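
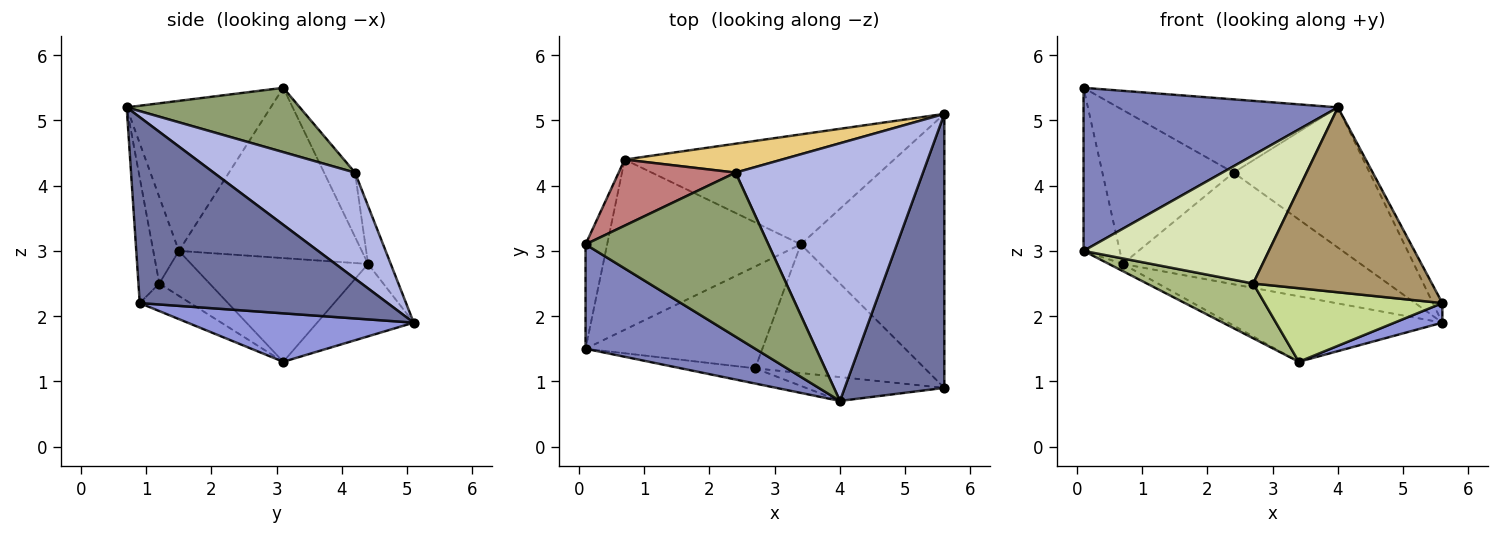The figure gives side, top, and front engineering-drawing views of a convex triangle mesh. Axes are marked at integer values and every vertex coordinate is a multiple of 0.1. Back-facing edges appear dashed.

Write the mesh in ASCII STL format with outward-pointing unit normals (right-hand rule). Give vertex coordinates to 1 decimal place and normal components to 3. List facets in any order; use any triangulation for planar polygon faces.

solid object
 facet normal 0.881 0.034 0.472
  outer loop
   vertex 4.0 0.7 5.2
   vertex 5.6 0.9 2.2
   vertex 5.6 5.1 1.9
  endloop
 endfacet
 facet normal -0.430 -0.760 0.487
  outer loop
   vertex 0.1 3.1 5.5
   vertex 0.1 1.5 3.0
   vertex 4.0 0.7 5.2
  endloop
 endfacet
 facet normal 0.319 -0.068 -0.945
  outer loop
   vertex 3.4 3.1 1.3
   vertex 5.6 5.1 1.9
   vertex 5.6 0.9 2.2
  endloop
 endfacet
 facet normal 0.445 0.428 0.787
  outer loop
   vertex 2.4 4.2 4.2
   vertex 4.0 0.7 5.2
   vertex 5.6 5.1 1.9
  endloop
 endfacet
 facet normal 0.306 0.388 0.869
  outer loop
   vertex 2.4 4.2 4.2
   vertex 0.1 3.1 5.5
   vertex 4.0 0.7 5.2
  endloop
 endfacet
 facet normal -0.219 -0.462 -0.859
  outer loop
   vertex 2.7 1.2 2.5
   vertex 0.1 1.5 3.0
   vertex 3.4 3.1 1.3
  endloop
 endfacet
 facet normal -0.140 -0.491 -0.860
  outer loop
   vertex 2.7 1.2 2.5
   vertex 3.4 3.1 1.3
   vertex 5.6 0.9 2.2
  endloop
 endfacet
 facet normal -0.136 -0.984 -0.117
  outer loop
   vertex 2.7 1.2 2.5
   vertex 4.0 0.7 5.2
   vertex 0.1 1.5 3.0
  endloop
 endfacet
 facet normal -0.115 -0.985 -0.127
  outer loop
   vertex 2.7 1.2 2.5
   vertex 5.6 0.9 2.2
   vertex 4.0 0.7 5.2
  endloop
 endfacet
 facet normal -0.225 0.499 -0.837
  outer loop
   vertex 0.7 4.4 2.8
   vertex 5.6 5.1 1.9
   vertex 3.4 3.1 1.3
  endloop
 endfacet
 facet normal -0.092 0.964 0.249
  outer loop
   vertex 0.7 4.4 2.8
   vertex 2.4 4.2 4.2
   vertex 5.6 5.1 1.9
  endloop
 endfacet
 facet normal -0.472 0.037 -0.881
  outer loop
   vertex 0.7 4.4 2.8
   vertex 3.4 3.1 1.3
   vertex 0.1 1.5 3.0
  endloop
 endfacet
 facet normal -0.973 0.193 -0.123
  outer loop
   vertex 0.7 4.4 2.8
   vertex 0.1 1.5 3.0
   vertex 0.1 3.1 5.5
  endloop
 endfacet
 facet normal -0.212 0.898 0.385
  outer loop
   vertex 0.7 4.4 2.8
   vertex 0.1 3.1 5.5
   vertex 2.4 4.2 4.2
  endloop
 endfacet
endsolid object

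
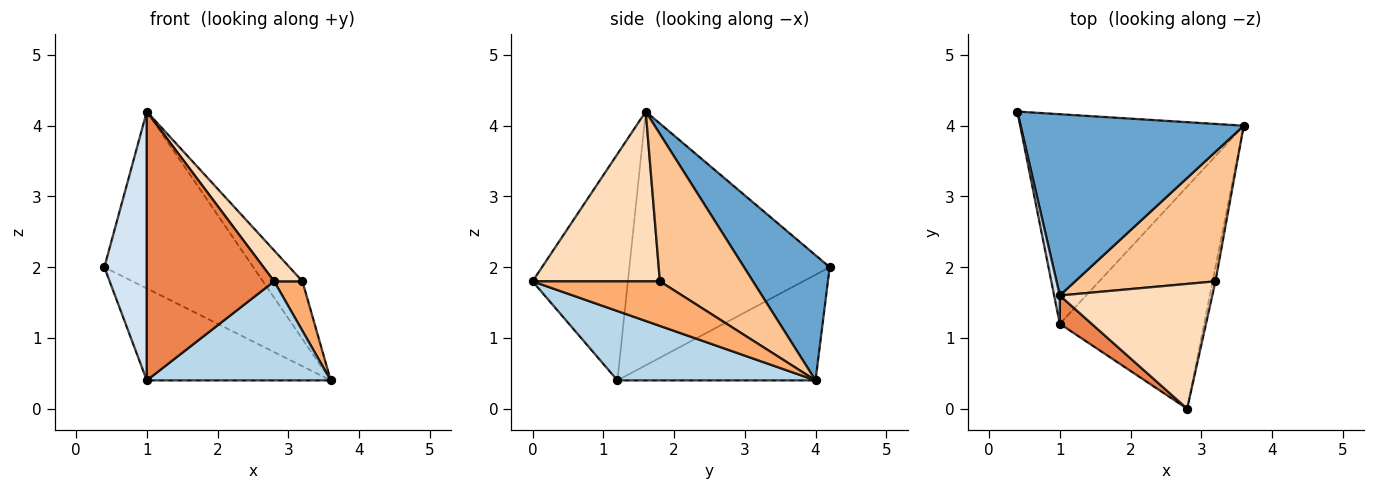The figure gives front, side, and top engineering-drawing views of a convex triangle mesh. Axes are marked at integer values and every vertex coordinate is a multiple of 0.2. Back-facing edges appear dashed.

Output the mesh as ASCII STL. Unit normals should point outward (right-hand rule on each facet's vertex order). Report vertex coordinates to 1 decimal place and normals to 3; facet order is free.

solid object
 facet normal 0.373 0.648 0.664
  outer loop
   vertex 1.0 1.6 4.2
   vertex 3.6 4.0 0.4
   vertex 0.4 4.2 2.0
  endloop
 endfacet
 facet normal -0.397 0.369 -0.840
  outer loop
   vertex 1.0 1.2 0.4
   vertex 0.4 4.2 2.0
   vertex 3.6 4.0 0.4
  endloop
 endfacet
 facet normal 0.402 -0.373 -0.836
  outer loop
   vertex 1.0 1.2 0.4
   vertex 3.6 4.0 0.4
   vertex 2.8 0.0 1.8
  endloop
 endfacet
 facet normal -0.978 -0.207 0.022
  outer loop
   vertex 1.0 1.2 0.4
   vertex 1.0 1.6 4.2
   vertex 0.4 4.2 2.0
  endloop
 endfacet
 facet normal -0.597 -0.798 0.084
  outer loop
   vertex 1.0 1.2 0.4
   vertex 2.8 0.0 1.8
   vertex 1.0 1.6 4.2
  endloop
 endfacet
 facet normal 0.974 -0.217 -0.062
  outer loop
   vertex 3.2 1.8 1.8
   vertex 2.8 0.0 1.8
   vertex 3.6 4.0 0.4
  endloop
 endfacet
 facet normal 0.692 0.294 0.659
  outer loop
   vertex 3.2 1.8 1.8
   vertex 3.6 4.0 0.4
   vertex 1.0 1.6 4.2
  endloop
 endfacet
 facet normal 0.734 -0.163 0.659
  outer loop
   vertex 3.2 1.8 1.8
   vertex 1.0 1.6 4.2
   vertex 2.8 0.0 1.8
  endloop
 endfacet
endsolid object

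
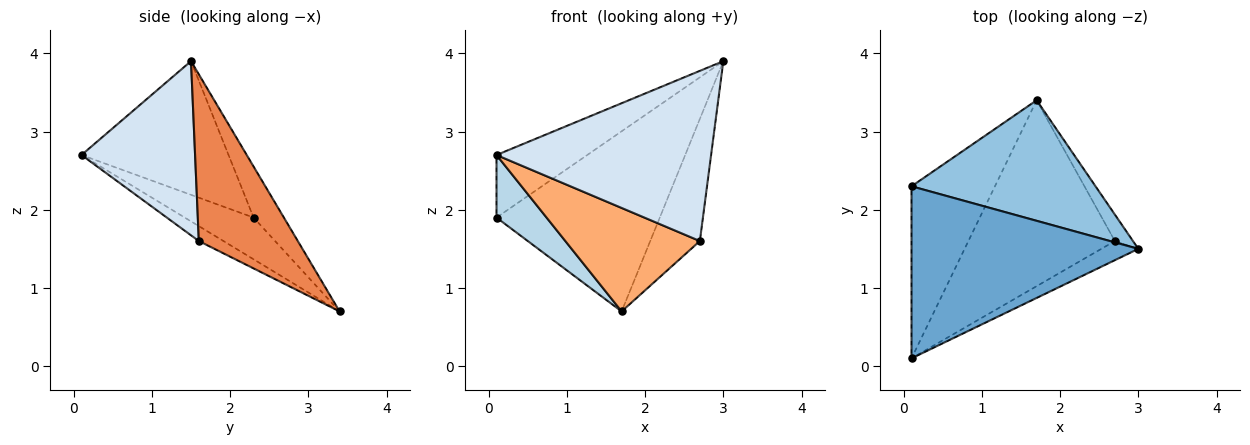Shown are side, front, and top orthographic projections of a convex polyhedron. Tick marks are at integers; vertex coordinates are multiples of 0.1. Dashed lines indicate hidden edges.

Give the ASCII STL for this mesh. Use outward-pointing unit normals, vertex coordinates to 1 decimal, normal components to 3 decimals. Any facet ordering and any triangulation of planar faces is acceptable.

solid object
 facet normal -0.485 0.299 0.822
  outer loop
   vertex 0.1 0.1 2.7
   vertex 3.0 1.5 3.9
   vertex 0.1 2.3 1.9
  endloop
 endfacet
 facet normal -0.152 0.821 0.550
  outer loop
   vertex 1.7 3.4 0.7
   vertex 0.1 2.3 1.9
   vertex 3.0 1.5 3.9
  endloop
 endfacet
 facet normal -0.425 -0.309 -0.851
  outer loop
   vertex 1.7 3.4 0.7
   vertex 0.1 0.1 2.7
   vertex 0.1 2.3 1.9
  endloop
 endfacet
 facet normal 0.466 -0.879 -0.099
  outer loop
   vertex 2.7 1.6 1.6
   vertex 3.0 1.5 3.9
   vertex 0.1 0.1 2.7
  endloop
 endfacet
 facet normal 0.890 0.446 -0.097
  outer loop
   vertex 2.7 1.6 1.6
   vertex 1.7 3.4 0.7
   vertex 3.0 1.5 3.9
  endloop
 endfacet
 facet normal -0.089 -0.484 -0.870
  outer loop
   vertex 2.7 1.6 1.6
   vertex 0.1 0.1 2.7
   vertex 1.7 3.4 0.7
  endloop
 endfacet
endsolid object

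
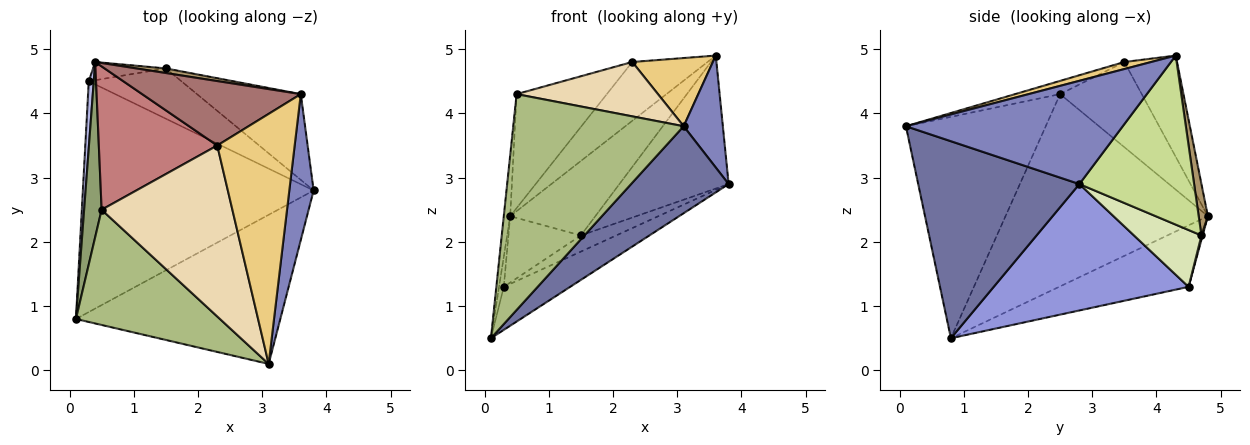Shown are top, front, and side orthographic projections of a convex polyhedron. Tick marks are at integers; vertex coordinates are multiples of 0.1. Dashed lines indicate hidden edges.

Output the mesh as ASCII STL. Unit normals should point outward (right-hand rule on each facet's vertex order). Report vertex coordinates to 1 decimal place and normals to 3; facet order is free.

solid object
 facet normal 0.640 -0.387 -0.664
  outer loop
   vertex 3.1 0.1 3.8
   vertex 0.1 0.8 0.5
   vertex 3.8 2.8 2.9
  endloop
 endfacet
 facet normal 0.959 -0.173 0.226
  outer loop
   vertex 3.6 4.3 4.9
   vertex 3.1 0.1 3.8
   vertex 3.8 2.8 2.9
  endloop
 endfacet
 facet normal 0.474 0.162 -0.866
  outer loop
   vertex 0.3 4.5 1.3
   vertex 3.8 2.8 2.9
   vertex 0.1 0.8 0.5
  endloop
 endfacet
 facet normal -0.996 0.036 0.081
  outer loop
   vertex 0.3 4.5 1.3
   vertex 0.1 0.8 0.5
   vertex 0.4 4.8 2.4
  endloop
 endfacet
 facet normal -0.995 0.032 0.091
  outer loop
   vertex 0.5 2.5 4.3
   vertex 0.4 4.8 2.4
   vertex 0.1 0.8 0.5
  endloop
 endfacet
 facet normal -0.586 -0.715 0.381
  outer loop
   vertex 0.5 2.5 4.3
   vertex 0.1 0.8 0.5
   vertex 3.1 0.1 3.8
  endloop
 endfacet
 facet normal 0.662 0.630 -0.406
  outer loop
   vertex 1.5 4.7 2.1
   vertex 3.6 4.3 4.9
   vertex 3.8 2.8 2.9
  endloop
 endfacet
 facet normal 0.504 0.264 -0.822
  outer loop
   vertex 1.5 4.7 2.1
   vertex 3.8 2.8 2.9
   vertex 0.3 4.5 1.3
  endloop
 endfacet
 facet normal 0.107 0.992 0.062
  outer loop
   vertex 1.5 4.7 2.1
   vertex 0.4 4.8 2.4
   vertex 3.6 4.3 4.9
  endloop
 endfacet
 facet normal 0.016 0.964 -0.264
  outer loop
   vertex 1.5 4.7 2.1
   vertex 0.3 4.5 1.3
   vertex 0.4 4.8 2.4
  endloop
 endfacet
 facet normal 0.087 -0.262 0.961
  outer loop
   vertex 2.3 3.5 4.8
   vertex 3.1 0.1 3.8
   vertex 3.6 4.3 4.9
  endloop
 endfacet
 facet normal -0.096 -0.302 0.949
  outer loop
   vertex 2.3 3.5 4.8
   vertex 0.5 2.5 4.3
   vertex 3.1 0.1 3.8
  endloop
 endfacet
 facet normal -0.427 0.610 0.668
  outer loop
   vertex 2.3 3.5 4.8
   vertex 3.6 4.3 4.9
   vertex 0.4 4.8 2.4
  endloop
 endfacet
 facet normal -0.491 0.542 0.682
  outer loop
   vertex 2.3 3.5 4.8
   vertex 0.4 4.8 2.4
   vertex 0.5 2.5 4.3
  endloop
 endfacet
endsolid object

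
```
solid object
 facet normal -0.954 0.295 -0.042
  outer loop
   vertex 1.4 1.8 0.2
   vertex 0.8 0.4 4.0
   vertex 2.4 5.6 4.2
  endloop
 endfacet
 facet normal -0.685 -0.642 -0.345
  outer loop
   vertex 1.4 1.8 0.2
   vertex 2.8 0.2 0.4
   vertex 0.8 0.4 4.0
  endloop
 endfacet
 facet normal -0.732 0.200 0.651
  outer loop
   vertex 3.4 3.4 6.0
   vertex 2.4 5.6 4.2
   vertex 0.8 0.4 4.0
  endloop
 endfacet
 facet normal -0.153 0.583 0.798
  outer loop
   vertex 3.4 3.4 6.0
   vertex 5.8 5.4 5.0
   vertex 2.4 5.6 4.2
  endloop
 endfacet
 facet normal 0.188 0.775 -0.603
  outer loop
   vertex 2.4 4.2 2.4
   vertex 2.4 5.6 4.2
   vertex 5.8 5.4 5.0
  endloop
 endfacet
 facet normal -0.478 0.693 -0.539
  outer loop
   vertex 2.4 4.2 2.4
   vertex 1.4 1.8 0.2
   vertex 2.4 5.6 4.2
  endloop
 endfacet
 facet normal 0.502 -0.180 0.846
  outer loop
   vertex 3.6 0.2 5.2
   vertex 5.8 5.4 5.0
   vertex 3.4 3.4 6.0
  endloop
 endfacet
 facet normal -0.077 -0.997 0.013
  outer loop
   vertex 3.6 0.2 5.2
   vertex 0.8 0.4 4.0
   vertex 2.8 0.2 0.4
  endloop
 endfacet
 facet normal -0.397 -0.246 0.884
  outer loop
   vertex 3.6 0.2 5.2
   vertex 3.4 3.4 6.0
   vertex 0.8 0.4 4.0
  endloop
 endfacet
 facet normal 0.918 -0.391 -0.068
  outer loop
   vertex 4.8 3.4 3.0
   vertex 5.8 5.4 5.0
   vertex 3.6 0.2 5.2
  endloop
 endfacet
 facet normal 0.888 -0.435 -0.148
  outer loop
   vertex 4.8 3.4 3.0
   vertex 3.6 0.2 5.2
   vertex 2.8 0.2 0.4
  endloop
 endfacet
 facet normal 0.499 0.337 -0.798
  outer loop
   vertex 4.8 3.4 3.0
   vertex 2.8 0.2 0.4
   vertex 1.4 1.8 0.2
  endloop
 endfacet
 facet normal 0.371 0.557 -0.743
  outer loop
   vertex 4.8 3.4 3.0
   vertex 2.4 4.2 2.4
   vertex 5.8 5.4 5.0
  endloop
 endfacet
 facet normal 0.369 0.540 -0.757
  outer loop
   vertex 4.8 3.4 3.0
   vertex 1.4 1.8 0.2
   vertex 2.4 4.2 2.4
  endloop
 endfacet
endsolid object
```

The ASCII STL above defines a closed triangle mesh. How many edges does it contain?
21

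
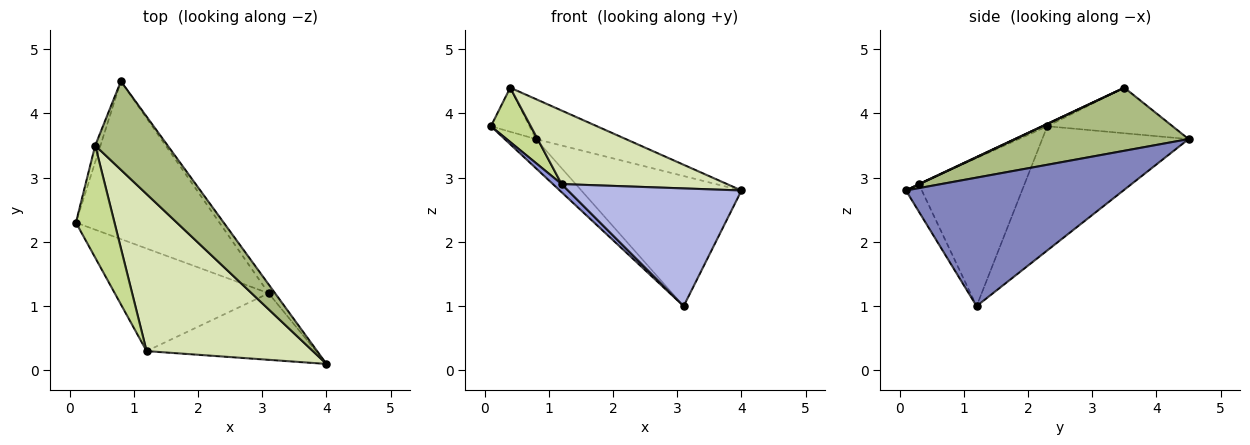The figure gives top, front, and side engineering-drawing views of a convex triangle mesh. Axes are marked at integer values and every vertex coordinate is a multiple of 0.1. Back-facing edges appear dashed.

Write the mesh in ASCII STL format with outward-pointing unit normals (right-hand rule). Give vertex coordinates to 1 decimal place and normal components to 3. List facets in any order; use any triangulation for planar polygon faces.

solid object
 facet normal -0.648 0.138 -0.749
  outer loop
   vertex 3.1 1.2 1.0
   vertex 0.1 2.3 3.8
   vertex 0.8 4.5 3.6
  endloop
 endfacet
 facet normal 0.805 0.592 -0.040
  outer loop
   vertex 3.1 1.2 1.0
   vertex 0.8 4.5 3.6
   vertex 4.0 0.1 2.8
  endloop
 endfacet
 facet normal -0.692 -0.057 -0.719
  outer loop
   vertex 1.2 0.3 2.9
   vertex 0.1 2.3 3.8
   vertex 3.1 1.2 1.0
  endloop
 endfacet
 facet normal -0.080 -0.868 -0.491
  outer loop
   vertex 1.2 0.3 2.9
   vertex 3.1 1.2 1.0
   vertex 4.0 0.1 2.8
  endloop
 endfacet
 facet normal -0.950 0.292 -0.110
  outer loop
   vertex 0.4 3.5 4.4
   vertex 0.8 4.5 3.6
   vertex 0.1 2.3 3.8
  endloop
 endfacet
 facet normal 0.622 0.322 0.714
  outer loop
   vertex 0.4 3.5 4.4
   vertex 4.0 0.1 2.8
   vertex 0.8 4.5 3.6
  endloop
 endfacet
 facet normal -0.056 -0.435 0.899
  outer loop
   vertex 0.4 3.5 4.4
   vertex 0.1 2.3 3.8
   vertex 1.2 0.3 2.9
  endloop
 endfacet
 facet normal 0.002 -0.424 0.906
  outer loop
   vertex 0.4 3.5 4.4
   vertex 1.2 0.3 2.9
   vertex 4.0 0.1 2.8
  endloop
 endfacet
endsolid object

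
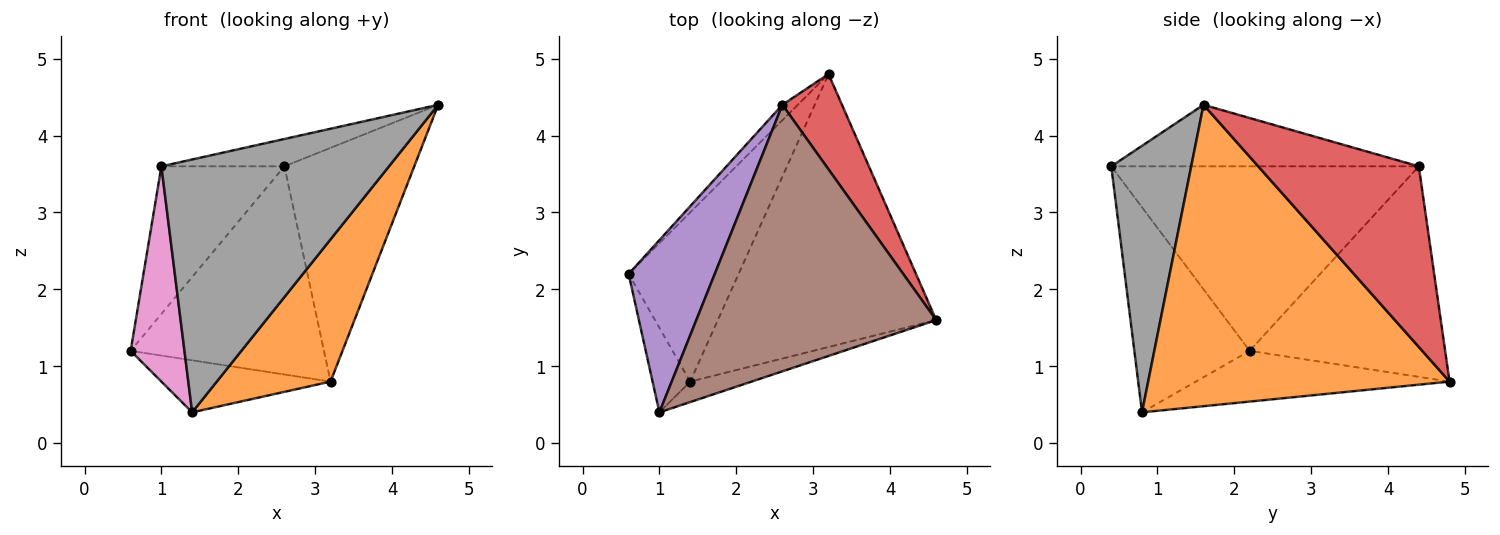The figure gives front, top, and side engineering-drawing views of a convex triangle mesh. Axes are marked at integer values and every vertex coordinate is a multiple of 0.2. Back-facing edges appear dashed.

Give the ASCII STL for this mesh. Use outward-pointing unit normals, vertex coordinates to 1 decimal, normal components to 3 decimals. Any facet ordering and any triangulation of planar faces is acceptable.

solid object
 facet normal -0.404 0.269 -0.874
  outer loop
   vertex 1.4 0.8 0.4
   vertex 0.6 2.2 1.2
   vertex 3.2 4.8 0.8
  endloop
 endfacet
 facet normal 0.774 -0.292 -0.561
  outer loop
   vertex 1.4 0.8 0.4
   vertex 3.2 4.8 0.8
   vertex 4.6 1.6 4.4
  endloop
 endfacet
 facet normal -0.710 0.702 -0.052
  outer loop
   vertex 2.6 4.4 3.6
   vertex 3.2 4.8 0.8
   vertex 0.6 2.2 1.2
  endloop
 endfacet
 facet normal 0.753 0.609 0.248
  outer loop
   vertex 2.6 4.4 3.6
   vertex 4.6 1.6 4.4
   vertex 3.2 4.8 0.8
  endloop
 endfacet
 facet normal -0.852 0.341 0.398
  outer loop
   vertex 1.0 0.4 3.6
   vertex 2.6 4.4 3.6
   vertex 0.6 2.2 1.2
  endloop
 endfacet
 facet normal -0.247 0.099 0.964
  outer loop
   vertex 1.0 0.4 3.6
   vertex 4.6 1.6 4.4
   vertex 2.6 4.4 3.6
  endloop
 endfacet
 facet normal -0.894 -0.417 -0.164
  outer loop
   vertex 1.0 0.4 3.6
   vertex 0.6 2.2 1.2
   vertex 1.4 0.8 0.4
  endloop
 endfacet
 facet normal 0.331 -0.941 -0.076
  outer loop
   vertex 1.0 0.4 3.6
   vertex 1.4 0.8 0.4
   vertex 4.6 1.6 4.4
  endloop
 endfacet
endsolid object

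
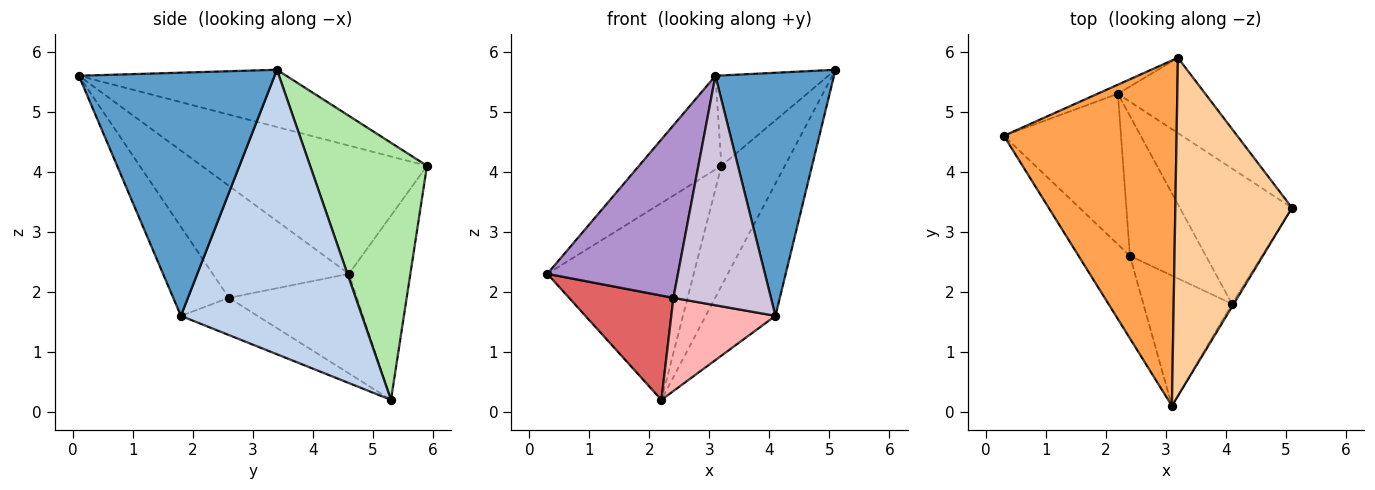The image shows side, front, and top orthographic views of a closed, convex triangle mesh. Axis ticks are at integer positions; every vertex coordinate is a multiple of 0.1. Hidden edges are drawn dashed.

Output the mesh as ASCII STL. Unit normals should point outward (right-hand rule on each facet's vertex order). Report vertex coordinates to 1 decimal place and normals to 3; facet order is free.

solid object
 facet normal 0.855 -0.518 -0.006
  outer loop
   vertex 4.1 1.8 1.6
   vertex 5.1 3.4 5.7
   vertex 3.1 0.1 5.6
  endloop
 endfacet
 facet normal 0.876 0.337 -0.345
  outer loop
   vertex 4.1 1.8 1.6
   vertex 2.2 5.3 0.2
   vertex 5.1 3.4 5.7
  endloop
 endfacet
 facet normal -0.582 0.213 0.785
  outer loop
   vertex 3.2 5.9 4.1
   vertex 0.3 4.6 2.3
   vertex 3.1 0.1 5.6
  endloop
 endfacet
 facet normal -0.428 0.233 0.873
  outer loop
   vertex 3.2 5.9 4.1
   vertex 3.1 0.1 5.6
   vertex 5.1 3.4 5.7
  endloop
 endfacet
 facet normal -0.387 0.921 -0.043
  outer loop
   vertex 3.2 5.9 4.1
   vertex 2.2 5.3 0.2
   vertex 0.3 4.6 2.3
  endloop
 endfacet
 facet normal 0.842 0.457 -0.286
  outer loop
   vertex 3.2 5.9 4.1
   vertex 5.1 3.4 5.7
   vertex 2.2 5.3 0.2
  endloop
 endfacet
 facet normal -0.573 -0.467 -0.674
  outer loop
   vertex 2.4 2.6 1.9
   vertex 0.3 4.6 2.3
   vertex 2.2 5.3 0.2
  endloop
 endfacet
 facet normal -0.378 -0.513 -0.771
  outer loop
   vertex 2.4 2.6 1.9
   vertex 2.2 5.3 0.2
   vertex 4.1 1.8 1.6
  endloop
 endfacet
 facet normal -0.685 -0.657 -0.314
  outer loop
   vertex 2.4 2.6 1.9
   vertex 3.1 0.1 5.6
   vertex 0.3 4.6 2.3
  endloop
 endfacet
 facet normal -0.445 -0.779 -0.442
  outer loop
   vertex 2.4 2.6 1.9
   vertex 4.1 1.8 1.6
   vertex 3.1 0.1 5.6
  endloop
 endfacet
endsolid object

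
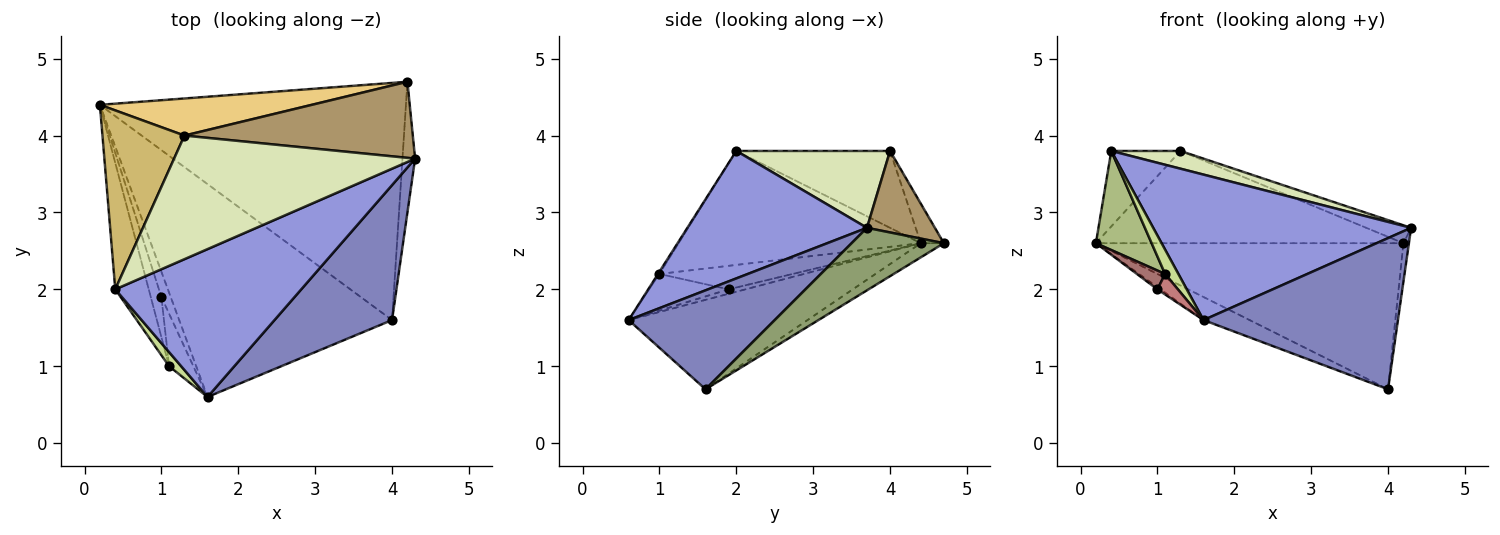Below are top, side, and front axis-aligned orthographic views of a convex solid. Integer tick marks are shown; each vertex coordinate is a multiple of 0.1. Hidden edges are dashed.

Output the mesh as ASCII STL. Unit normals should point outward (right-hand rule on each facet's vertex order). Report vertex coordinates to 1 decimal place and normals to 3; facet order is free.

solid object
 facet normal -0.385 0.099 -0.917
  outer loop
   vertex 4.0 1.6 0.7
   vertex 1.6 0.6 1.6
   vertex 0.2 4.4 2.6
  endloop
 endfacet
 facet normal 0.489 -0.651 0.581
  outer loop
   vertex 4.0 1.6 0.7
   vertex 4.3 3.7 2.8
   vertex 1.6 0.6 1.6
  endloop
 endfacet
 facet normal 0.439 -0.630 0.640
  outer loop
   vertex 0.4 2.0 3.8
   vertex 1.6 0.6 1.6
   vertex 4.3 3.7 2.8
  endloop
 endfacet
 facet normal -0.039 0.524 -0.851
  outer loop
   vertex 4.2 4.7 2.6
   vertex 4.0 1.6 0.7
   vertex 0.2 4.4 2.6
  endloop
 endfacet
 facet normal 0.978 0.058 -0.198
  outer loop
   vertex 4.2 4.7 2.6
   vertex 4.3 3.7 2.8
   vertex 4.0 1.6 0.7
  endloop
 endfacet
 facet normal -0.937 -0.216 -0.275
  outer loop
   vertex 1.1 1.0 2.2
   vertex 0.4 2.0 3.8
   vertex 0.2 4.4 2.6
  endloop
 endfacet
 facet normal -0.091 -0.862 0.499
  outer loop
   vertex 1.1 1.0 2.2
   vertex 1.6 0.6 1.6
   vertex 0.4 2.0 3.8
  endloop
 endfacet
 facet normal 0.301 -0.135 0.944
  outer loop
   vertex 1.3 4.0 3.8
   vertex 0.4 2.0 3.8
   vertex 4.3 3.7 2.8
  endloop
 endfacet
 facet normal 0.328 0.217 0.919
  outer loop
   vertex 1.3 4.0 3.8
   vertex 4.3 3.7 2.8
   vertex 4.2 4.7 2.6
  endloop
 endfacet
 facet normal -0.654 0.294 0.697
  outer loop
   vertex 1.3 4.0 3.8
   vertex 0.2 4.4 2.6
   vertex 0.4 2.0 3.8
  endloop
 endfacet
 facet normal -0.069 0.926 0.372
  outer loop
   vertex 1.3 4.0 3.8
   vertex 4.2 4.7 2.6
   vertex 0.2 4.4 2.6
  endloop
 endfacet
 facet normal -0.430 0.078 -0.899
  outer loop
   vertex 1.0 1.9 2.0
   vertex 0.2 4.4 2.6
   vertex 1.6 0.6 1.6
  endloop
 endfacet
 facet normal -0.895 -0.189 -0.404
  outer loop
   vertex 1.0 1.9 2.0
   vertex 1.1 1.0 2.2
   vertex 0.2 4.4 2.6
  endloop
 endfacet
 facet normal -0.815 -0.210 -0.539
  outer loop
   vertex 1.0 1.9 2.0
   vertex 1.6 0.6 1.6
   vertex 1.1 1.0 2.2
  endloop
 endfacet
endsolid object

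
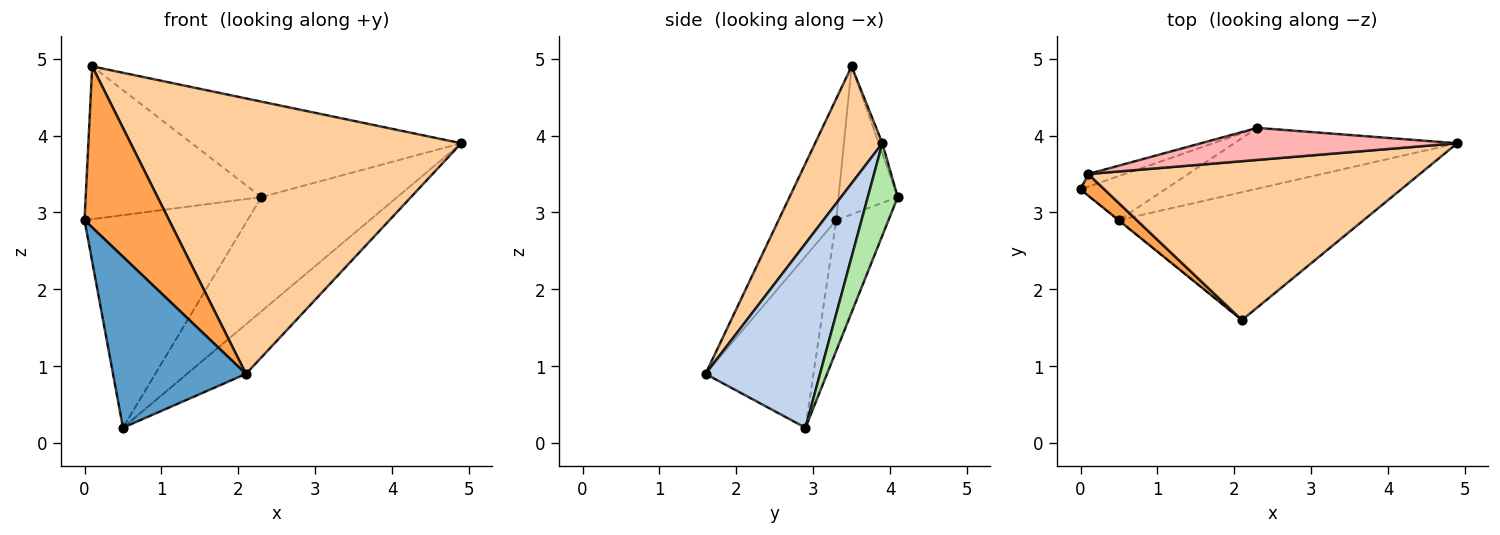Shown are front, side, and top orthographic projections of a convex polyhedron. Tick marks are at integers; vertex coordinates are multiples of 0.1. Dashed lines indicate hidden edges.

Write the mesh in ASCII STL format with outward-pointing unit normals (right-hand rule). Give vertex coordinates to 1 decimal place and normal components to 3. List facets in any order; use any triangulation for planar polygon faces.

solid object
 facet normal -0.630 -0.776 -0.002
  outer loop
   vertex 0.5 2.9 0.2
   vertex 2.1 1.6 0.9
   vertex 0.0 3.3 2.9
  endloop
 endfacet
 facet normal 0.574 0.296 -0.763
  outer loop
   vertex 0.5 2.9 0.2
   vertex 4.9 3.9 3.9
   vertex 2.1 1.6 0.9
  endloop
 endfacet
 facet normal -0.560 -0.821 0.110
  outer loop
   vertex 0.1 3.5 4.9
   vertex 0.0 3.3 2.9
   vertex 2.1 1.6 0.9
  endloop
 endfacet
 facet normal 0.174 -0.853 0.492
  outer loop
   vertex 0.1 3.5 4.9
   vertex 2.1 1.6 0.9
   vertex 4.9 3.9 3.9
  endloop
 endfacet
 facet normal -0.300 0.934 -0.194
  outer loop
   vertex 2.3 4.1 3.2
   vertex 0.5 2.9 0.2
   vertex 0.0 3.3 2.9
  endloop
 endfacet
 facet normal 0.191 0.867 -0.461
  outer loop
   vertex 2.3 4.1 3.2
   vertex 4.9 3.9 3.9
   vertex 0.5 2.9 0.2
  endloop
 endfacet
 facet normal -0.318 0.945 -0.079
  outer loop
   vertex 2.3 4.1 3.2
   vertex 0.0 3.3 2.9
   vertex 0.1 3.5 4.9
  endloop
 endfacet
 facet normal -0.013 0.948 0.318
  outer loop
   vertex 2.3 4.1 3.2
   vertex 0.1 3.5 4.9
   vertex 4.9 3.9 3.9
  endloop
 endfacet
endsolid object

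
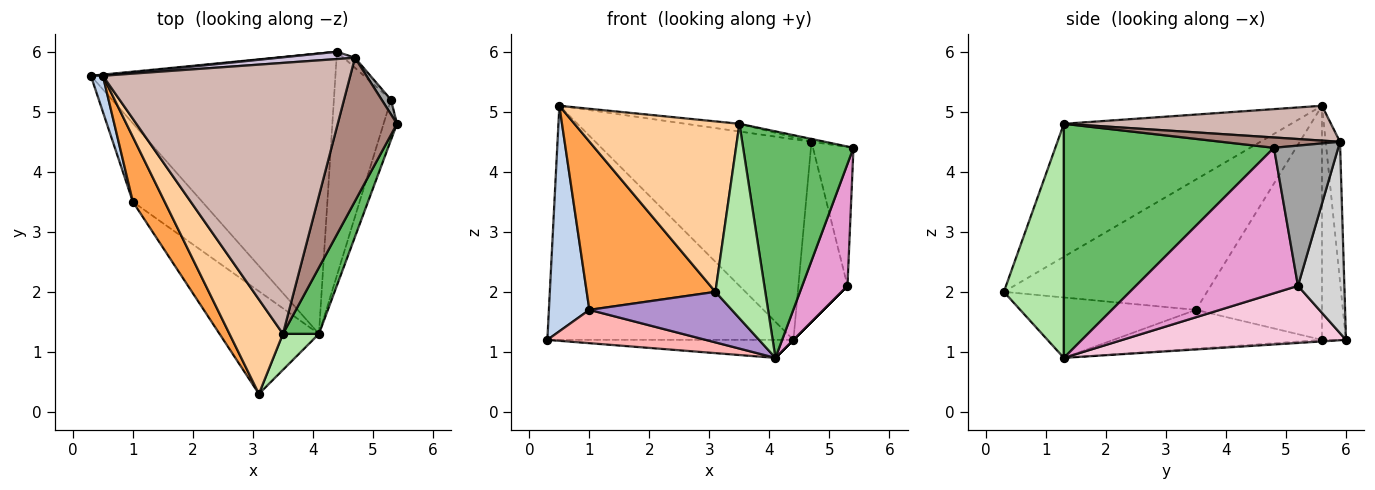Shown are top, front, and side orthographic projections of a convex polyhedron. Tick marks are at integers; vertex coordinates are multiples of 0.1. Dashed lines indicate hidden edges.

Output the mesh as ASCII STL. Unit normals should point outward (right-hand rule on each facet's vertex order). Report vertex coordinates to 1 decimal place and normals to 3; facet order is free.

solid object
 facet normal -0.097 0.995 0.005
  outer loop
   vertex 4.4 6.0 1.2
   vertex 0.3 5.6 1.2
   vertex 0.5 5.6 5.1
  endloop
 endfacet
 facet normal -0.951 -0.305 0.049
  outer loop
   vertex 1.0 3.5 1.7
   vertex 0.5 5.6 5.1
   vertex 0.3 5.6 1.2
  endloop
 endfacet
 facet normal -0.827 -0.524 0.202
  outer loop
   vertex 1.0 3.5 1.7
   vertex 3.1 0.3 2.0
   vertex 0.5 5.6 5.1
  endloop
 endfacet
 facet normal -0.770 -0.559 0.309
  outer loop
   vertex 3.5 1.3 4.8
   vertex 0.5 5.6 5.1
   vertex 3.1 0.3 2.0
  endloop
 endfacet
 facet normal 0.877 -0.461 0.135
  outer loop
   vertex 4.1 1.3 0.9
   vertex 5.4 4.8 4.4
   vertex 3.5 1.3 4.8
  endloop
 endfacet
 facet normal 0.764 -0.635 0.118
  outer loop
   vertex 4.1 1.3 0.9
   vertex 3.5 1.3 4.8
   vertex 3.1 0.3 2.0
  endloop
 endfacet
 facet normal -0.006 0.064 -0.998
  outer loop
   vertex 4.1 1.3 0.9
   vertex 0.3 5.6 1.2
   vertex 4.4 6.0 1.2
  endloop
 endfacet
 facet normal -0.458 -0.347 -0.818
  outer loop
   vertex 4.1 1.3 0.9
   vertex 1.0 3.5 1.7
   vertex 0.3 5.6 1.2
  endloop
 endfacet
 facet normal -0.479 -0.388 -0.788
  outer loop
   vertex 4.1 1.3 0.9
   vertex 3.1 0.3 2.0
   vertex 1.0 3.5 1.7
  endloop
 endfacet
 facet normal -0.066 0.997 0.036
  outer loop
   vertex 4.7 5.9 4.5
   vertex 4.4 6.0 1.2
   vertex 0.5 5.6 5.1
  endloop
 endfacet
 facet normal 0.171 0.020 0.985
  outer loop
   vertex 4.7 5.9 4.5
   vertex 3.5 1.3 4.8
   vertex 5.4 4.8 4.4
  endloop
 endfacet
 facet normal 0.139 0.028 0.990
  outer loop
   vertex 4.7 5.9 4.5
   vertex 0.5 5.6 5.1
   vertex 3.5 1.3 4.8
  endloop
 endfacet
 facet normal 0.959 -0.268 -0.088
  outer loop
   vertex 5.3 5.2 2.1
   vertex 5.4 4.8 4.4
   vertex 4.1 1.3 0.9
  endloop
 endfacet
 facet normal 0.707 0.000 -0.707
  outer loop
   vertex 5.3 5.2 2.1
   vertex 4.1 1.3 0.9
   vertex 4.4 6.0 1.2
  endloop
 endfacet
 facet normal 0.845 0.532 0.056
  outer loop
   vertex 5.3 5.2 2.1
   vertex 4.7 5.9 4.5
   vertex 5.4 4.8 4.4
  endloop
 endfacet
 facet normal 0.686 0.726 -0.040
  outer loop
   vertex 5.3 5.2 2.1
   vertex 4.4 6.0 1.2
   vertex 4.7 5.9 4.5
  endloop
 endfacet
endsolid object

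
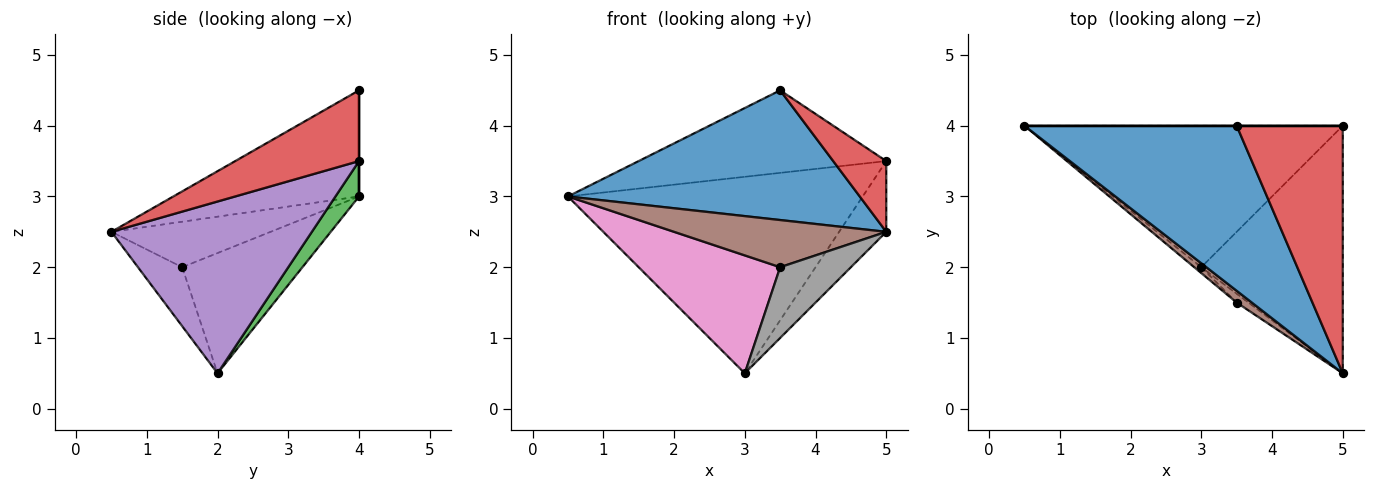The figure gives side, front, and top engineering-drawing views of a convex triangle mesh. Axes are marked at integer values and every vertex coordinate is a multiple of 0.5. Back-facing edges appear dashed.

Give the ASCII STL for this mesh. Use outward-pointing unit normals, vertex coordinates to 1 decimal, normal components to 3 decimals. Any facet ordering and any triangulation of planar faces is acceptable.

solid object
 facet normal -0.366 -0.575 0.732
  outer loop
   vertex 3.5 4.0 4.5
   vertex 0.5 4.0 3.0
   vertex 5.0 0.5 2.5
  endloop
 endfacet
 facet normal 0.000 1.000 0.000
  outer loop
   vertex 5.0 4.0 3.5
   vertex 0.5 4.0 3.0
   vertex 3.5 4.0 4.5
  endloop
 endfacet
 facet normal 0.065 0.810 -0.583
  outer loop
   vertex 5.0 4.0 3.5
   vertex 3.0 2.0 0.5
   vertex 0.5 4.0 3.0
  endloop
 endfacet
 facet normal 0.540 -0.231 0.809
  outer loop
   vertex 5.0 4.0 3.5
   vertex 3.5 4.0 4.5
   vertex 5.0 0.5 2.5
  endloop
 endfacet
 facet normal 0.760 0.179 -0.625
  outer loop
   vertex 5.0 4.0 3.5
   vertex 5.0 0.5 2.5
   vertex 3.0 2.0 0.5
  endloop
 endfacet
 facet normal -0.588 -0.784 0.196
  outer loop
   vertex 3.5 1.5 2.0
   vertex 5.0 0.5 2.5
   vertex 0.5 4.0 3.0
  endloop
 endfacet
 facet normal -0.647 -0.761 -0.038
  outer loop
   vertex 3.5 1.5 2.0
   vertex 0.5 4.0 3.0
   vertex 3.0 2.0 0.5
  endloop
 endfacet
 facet normal -0.527 -0.843 -0.105
  outer loop
   vertex 3.5 1.5 2.0
   vertex 3.0 2.0 0.5
   vertex 5.0 0.5 2.5
  endloop
 endfacet
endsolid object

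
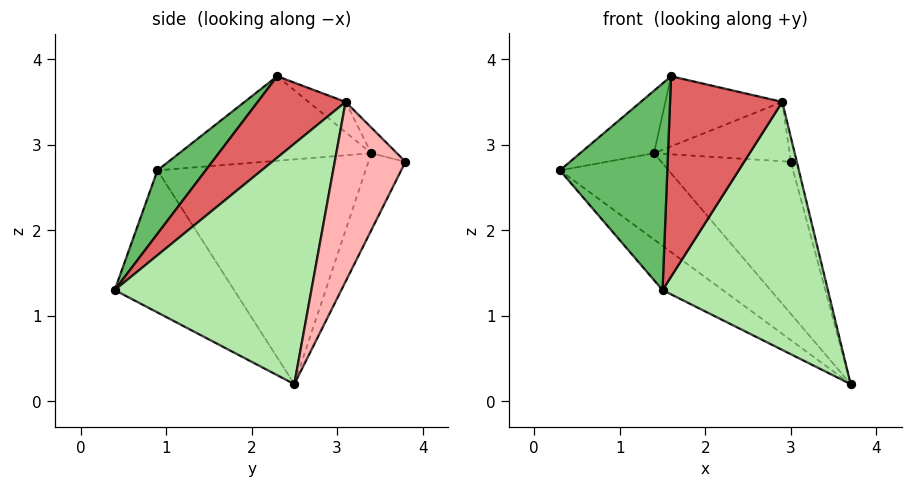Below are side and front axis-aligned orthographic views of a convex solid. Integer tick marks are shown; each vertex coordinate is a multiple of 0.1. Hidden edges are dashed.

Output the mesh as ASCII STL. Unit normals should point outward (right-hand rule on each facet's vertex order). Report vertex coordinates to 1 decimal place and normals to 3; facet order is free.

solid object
 facet normal -0.656 0.342 -0.673
  outer loop
   vertex 1.4 3.4 2.9
   vertex 3.7 2.5 0.2
   vertex 0.3 0.9 2.7
  endloop
 endfacet
 facet normal -0.241 0.841 -0.485
  outer loop
   vertex 1.4 3.4 2.9
   vertex 3.0 3.8 2.8
   vertex 3.7 2.5 0.2
  endloop
 endfacet
 facet normal -0.784 0.302 0.543
  outer loop
   vertex 1.4 3.4 2.9
   vertex 0.3 0.9 2.7
   vertex 1.6 2.3 3.8
  endloop
 endfacet
 facet normal -0.655 0.330 -0.679
  outer loop
   vertex 1.5 0.4 1.3
   vertex 0.3 0.9 2.7
   vertex 3.7 2.5 0.2
  endloop
 endfacet
 facet normal 0.339 -0.755 0.561
  outer loop
   vertex 1.5 0.4 1.3
   vertex 1.6 2.3 3.8
   vertex 0.3 0.9 2.7
  endloop
 endfacet
 facet normal 0.733 -0.616 0.290
  outer loop
   vertex 2.9 3.1 3.5
   vertex 1.5 0.4 1.3
   vertex 3.7 2.5 0.2
  endloop
 endfacet
 facet normal 0.535 -0.683 0.498
  outer loop
   vertex 2.9 3.1 3.5
   vertex 1.6 2.3 3.8
   vertex 1.5 0.4 1.3
  endloop
 endfacet
 facet normal 0.972 0.082 0.221
  outer loop
   vertex 2.9 3.1 3.5
   vertex 3.7 2.5 0.2
   vertex 3.0 3.8 2.8
  endloop
 endfacet
 facet normal -0.134 0.710 0.691
  outer loop
   vertex 2.9 3.1 3.5
   vertex 3.0 3.8 2.8
   vertex 1.4 3.4 2.9
  endloop
 endfacet
 facet normal -0.190 0.601 0.776
  outer loop
   vertex 2.9 3.1 3.5
   vertex 1.4 3.4 2.9
   vertex 1.6 2.3 3.8
  endloop
 endfacet
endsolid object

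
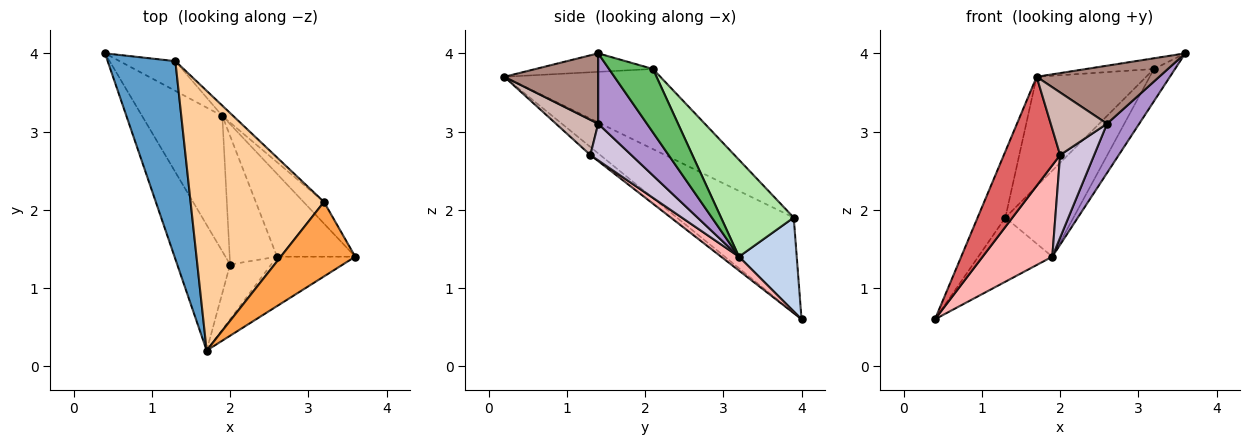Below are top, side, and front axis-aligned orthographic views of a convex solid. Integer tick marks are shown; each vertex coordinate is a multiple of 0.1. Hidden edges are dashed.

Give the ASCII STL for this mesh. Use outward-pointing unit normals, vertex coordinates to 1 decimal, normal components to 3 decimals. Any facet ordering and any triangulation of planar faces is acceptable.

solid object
 facet normal -0.800 0.190 0.569
  outer loop
   vertex 1.3 3.9 1.9
   vertex 0.4 4.0 0.6
   vertex 1.7 0.2 3.7
  endloop
 endfacet
 facet normal 0.578 0.740 -0.343
  outer loop
   vertex 1.9 3.2 1.4
   vertex 0.4 4.0 0.6
   vertex 1.3 3.9 1.9
  endloop
 endfacet
 facet normal -0.239 0.138 0.961
  outer loop
   vertex 3.2 2.1 3.8
   vertex 1.7 0.2 3.7
   vertex 3.6 1.4 4.0
  endloop
 endfacet
 facet normal -0.484 0.340 0.806
  outer loop
   vertex 3.2 2.1 3.8
   vertex 1.3 3.9 1.9
   vertex 1.7 0.2 3.7
  endloop
 endfacet
 facet normal 0.866 0.415 -0.279
  outer loop
   vertex 3.2 2.1 3.8
   vertex 3.6 1.4 4.0
   vertex 1.9 3.2 1.4
  endloop
 endfacet
 facet normal 0.727 0.682 -0.082
  outer loop
   vertex 3.2 2.1 3.8
   vertex 1.9 3.2 1.4
   vertex 1.3 3.9 1.9
  endloop
 endfacet
 facet normal -0.114 -0.651 -0.750
  outer loop
   vertex 2.0 1.3 2.7
   vertex 1.7 0.2 3.7
   vertex 0.4 4.0 0.6
  endloop
 endfacet
 facet normal 0.142 -0.554 -0.820
  outer loop
   vertex 2.0 1.3 2.7
   vertex 0.4 4.0 0.6
   vertex 1.9 3.2 1.4
  endloop
 endfacet
 facet normal 0.612 -0.404 -0.680
  outer loop
   vertex 2.6 1.4 3.1
   vertex 1.9 3.2 1.4
   vertex 3.6 1.4 4.0
  endloop
 endfacet
 facet normal 0.545 -0.454 -0.705
  outer loop
   vertex 2.6 1.4 3.1
   vertex 2.0 1.3 2.7
   vertex 1.9 3.2 1.4
  endloop
 endfacet
 facet normal 0.504 -0.658 -0.560
  outer loop
   vertex 2.6 1.4 3.1
   vertex 3.6 1.4 4.0
   vertex 1.7 0.2 3.7
  endloop
 endfacet
 facet normal 0.492 -0.655 -0.573
  outer loop
   vertex 2.6 1.4 3.1
   vertex 1.7 0.2 3.7
   vertex 2.0 1.3 2.7
  endloop
 endfacet
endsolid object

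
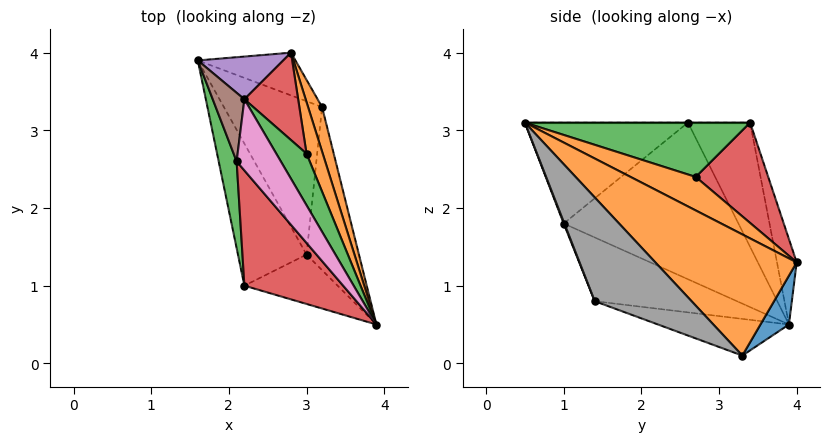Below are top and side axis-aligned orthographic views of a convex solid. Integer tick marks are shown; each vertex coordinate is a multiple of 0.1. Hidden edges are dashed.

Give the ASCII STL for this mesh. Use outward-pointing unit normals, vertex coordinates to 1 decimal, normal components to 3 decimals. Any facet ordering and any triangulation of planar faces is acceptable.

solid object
 facet normal 0.218 0.873 -0.436
  outer loop
   vertex 3.2 3.3 0.1
   vertex 1.6 3.9 0.5
   vertex 2.8 4.0 1.3
  endloop
 endfacet
 facet normal 0.931 0.348 0.107
  outer loop
   vertex 3.2 3.3 0.1
   vertex 2.8 4.0 1.3
   vertex 3.9 0.5 3.1
  endloop
 endfacet
 facet normal -0.982 -0.153 0.112
  outer loop
   vertex 2.2 1.0 1.8
   vertex 2.1 2.6 3.1
   vertex 1.6 3.9 0.5
  endloop
 endfacet
 facet normal -0.610 -0.522 0.596
  outer loop
   vertex 2.2 1.0 1.8
   vertex 3.9 0.5 3.1
   vertex 2.1 2.6 3.1
  endloop
 endfacet
 facet normal -0.236 0.943 0.236
  outer loop
   vertex 2.2 3.4 3.1
   vertex 2.8 4.0 1.3
   vertex 1.6 3.9 0.5
  endloop
 endfacet
 facet normal -0.962 0.120 0.245
  outer loop
   vertex 2.2 3.4 3.1
   vertex 1.6 3.9 0.5
   vertex 2.1 2.6 3.1
  endloop
 endfacet
 facet normal 0.000 0.000 1.000
  outer loop
   vertex 2.2 3.4 3.1
   vertex 2.1 2.6 3.1
   vertex 3.9 0.5 3.1
  endloop
 endfacet
 facet normal 0.864 -0.252 -0.437
  outer loop
   vertex 3.0 1.4 0.8
   vertex 3.2 3.3 0.1
   vertex 3.9 0.5 3.1
  endloop
 endfacet
 facet normal 0.007 -0.930 -0.367
  outer loop
   vertex 3.0 1.4 0.8
   vertex 3.9 0.5 3.1
   vertex 2.2 1.0 1.8
  endloop
 endfacet
 facet normal -0.334 -0.295 -0.895
  outer loop
   vertex 3.0 1.4 0.8
   vertex 1.6 3.9 0.5
   vertex 3.2 3.3 0.1
  endloop
 endfacet
 facet normal -0.616 -0.425 -0.663
  outer loop
   vertex 3.0 1.4 0.8
   vertex 2.2 1.0 1.8
   vertex 1.6 3.9 0.5
  endloop
 endfacet
 facet normal 0.803 0.452 0.388
  outer loop
   vertex 3.0 2.7 2.4
   vertex 3.9 0.5 3.1
   vertex 2.8 4.0 1.3
  endloop
 endfacet
 facet normal 0.778 0.456 0.433
  outer loop
   vertex 3.0 2.7 2.4
   vertex 2.2 3.4 3.1
   vertex 3.9 0.5 3.1
  endloop
 endfacet
 facet normal 0.777 0.472 0.416
  outer loop
   vertex 3.0 2.7 2.4
   vertex 2.8 4.0 1.3
   vertex 2.2 3.4 3.1
  endloop
 endfacet
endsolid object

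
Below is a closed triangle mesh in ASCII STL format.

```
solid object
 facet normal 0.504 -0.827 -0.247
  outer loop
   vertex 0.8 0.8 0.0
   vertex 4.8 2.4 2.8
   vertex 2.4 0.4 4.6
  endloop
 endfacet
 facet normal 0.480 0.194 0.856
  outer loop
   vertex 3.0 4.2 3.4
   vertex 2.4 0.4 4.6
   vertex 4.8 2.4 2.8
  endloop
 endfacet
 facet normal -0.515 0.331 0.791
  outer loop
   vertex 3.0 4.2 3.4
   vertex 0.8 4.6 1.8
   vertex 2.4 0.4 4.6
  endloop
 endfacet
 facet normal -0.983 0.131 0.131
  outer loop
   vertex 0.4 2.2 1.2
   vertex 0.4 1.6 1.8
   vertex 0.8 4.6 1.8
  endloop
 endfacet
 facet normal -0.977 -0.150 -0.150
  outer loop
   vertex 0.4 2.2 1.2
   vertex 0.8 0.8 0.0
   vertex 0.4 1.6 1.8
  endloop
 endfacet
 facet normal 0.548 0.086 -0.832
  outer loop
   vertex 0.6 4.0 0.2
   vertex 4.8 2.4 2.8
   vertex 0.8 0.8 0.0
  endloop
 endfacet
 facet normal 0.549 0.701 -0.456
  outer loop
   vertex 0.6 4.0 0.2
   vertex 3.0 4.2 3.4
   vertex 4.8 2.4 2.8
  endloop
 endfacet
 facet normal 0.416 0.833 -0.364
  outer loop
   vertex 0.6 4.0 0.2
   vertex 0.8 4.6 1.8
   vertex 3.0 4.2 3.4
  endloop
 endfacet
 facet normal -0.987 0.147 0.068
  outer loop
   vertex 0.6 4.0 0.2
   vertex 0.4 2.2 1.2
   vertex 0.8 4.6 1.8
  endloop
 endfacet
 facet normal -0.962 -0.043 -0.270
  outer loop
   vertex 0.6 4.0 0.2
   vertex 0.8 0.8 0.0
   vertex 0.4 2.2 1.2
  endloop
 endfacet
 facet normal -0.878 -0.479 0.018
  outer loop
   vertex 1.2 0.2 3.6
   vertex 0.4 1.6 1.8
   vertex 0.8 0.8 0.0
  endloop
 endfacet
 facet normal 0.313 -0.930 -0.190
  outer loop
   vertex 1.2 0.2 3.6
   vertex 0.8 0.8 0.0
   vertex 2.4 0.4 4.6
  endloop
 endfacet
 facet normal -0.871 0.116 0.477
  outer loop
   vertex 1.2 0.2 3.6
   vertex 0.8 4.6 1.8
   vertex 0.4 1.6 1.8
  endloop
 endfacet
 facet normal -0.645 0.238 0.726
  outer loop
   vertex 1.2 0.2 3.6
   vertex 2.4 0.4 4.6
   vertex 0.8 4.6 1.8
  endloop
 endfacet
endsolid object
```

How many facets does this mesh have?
14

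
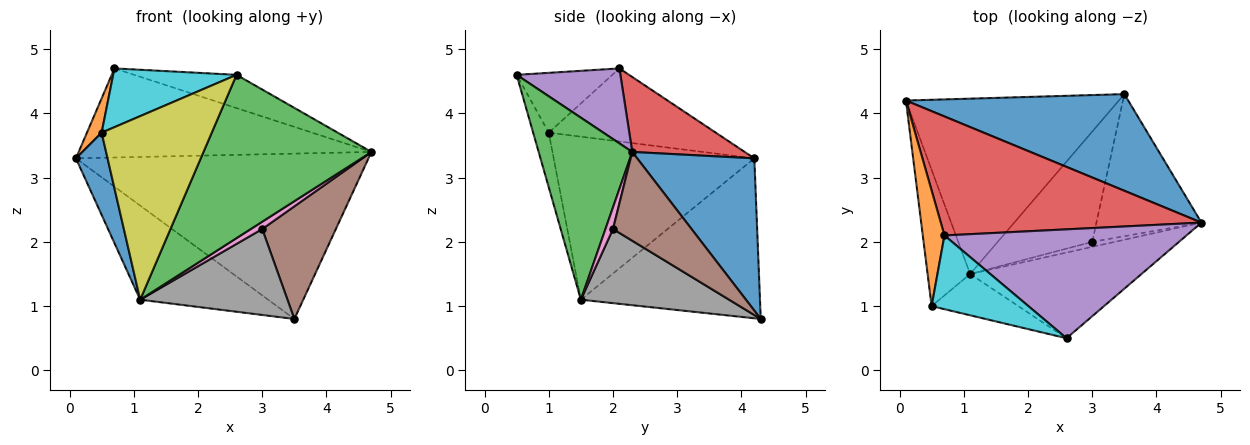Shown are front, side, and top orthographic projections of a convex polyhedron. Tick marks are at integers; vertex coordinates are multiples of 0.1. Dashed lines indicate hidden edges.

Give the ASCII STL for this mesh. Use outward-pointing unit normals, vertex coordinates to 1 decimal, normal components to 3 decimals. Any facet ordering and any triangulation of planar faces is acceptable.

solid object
 facet normal 0.327 0.816 0.477
  outer loop
   vertex 3.5 4.3 0.8
   vertex 0.1 4.2 3.3
   vertex 4.7 2.3 3.4
  endloop
 endfacet
 facet normal -0.552 0.394 -0.735
  outer loop
   vertex 1.1 1.5 1.1
   vertex 0.1 4.2 3.3
   vertex 3.5 4.3 0.8
  endloop
 endfacet
 facet normal 0.443 -0.794 -0.417
  outer loop
   vertex 1.1 1.5 1.1
   vertex 4.7 2.3 3.4
   vertex 2.6 0.5 4.6
  endloop
 endfacet
 facet normal 0.224 0.584 0.780
  outer loop
   vertex 0.7 2.1 4.7
   vertex 4.7 2.3 3.4
   vertex 0.1 4.2 3.3
  endloop
 endfacet
 facet normal 0.284 0.280 0.917
  outer loop
   vertex 0.7 2.1 4.7
   vertex 2.6 0.5 4.6
   vertex 4.7 2.3 3.4
  endloop
 endfacet
 facet normal 0.552 -0.518 -0.653
  outer loop
   vertex 3.0 2.0 2.2
   vertex 3.5 4.3 0.8
   vertex 4.7 2.3 3.4
  endloop
 endfacet
 facet normal 0.478 -0.725 -0.495
  outer loop
   vertex 3.0 2.0 2.2
   vertex 4.7 2.3 3.4
   vertex 1.1 1.5 1.1
  endloop
 endfacet
 facet normal 0.526 -0.523 -0.671
  outer loop
   vertex 3.0 2.0 2.2
   vertex 1.1 1.5 1.1
   vertex 3.5 4.3 0.8
  endloop
 endfacet
 facet normal -0.137 -0.966 -0.217
  outer loop
   vertex 0.5 1.0 3.7
   vertex 1.1 1.5 1.1
   vertex 2.6 0.5 4.6
  endloop
 endfacet
 facet normal -0.435 -0.561 0.704
  outer loop
   vertex 0.5 1.0 3.7
   vertex 2.6 0.5 4.6
   vertex 0.7 2.1 4.7
  endloop
 endfacet
 facet normal -0.957 -0.151 -0.250
  outer loop
   vertex 0.5 1.0 3.7
   vertex 0.1 4.2 3.3
   vertex 1.1 1.5 1.1
  endloop
 endfacet
 facet normal -0.955 -0.084 0.283
  outer loop
   vertex 0.5 1.0 3.7
   vertex 0.7 2.1 4.7
   vertex 0.1 4.2 3.3
  endloop
 endfacet
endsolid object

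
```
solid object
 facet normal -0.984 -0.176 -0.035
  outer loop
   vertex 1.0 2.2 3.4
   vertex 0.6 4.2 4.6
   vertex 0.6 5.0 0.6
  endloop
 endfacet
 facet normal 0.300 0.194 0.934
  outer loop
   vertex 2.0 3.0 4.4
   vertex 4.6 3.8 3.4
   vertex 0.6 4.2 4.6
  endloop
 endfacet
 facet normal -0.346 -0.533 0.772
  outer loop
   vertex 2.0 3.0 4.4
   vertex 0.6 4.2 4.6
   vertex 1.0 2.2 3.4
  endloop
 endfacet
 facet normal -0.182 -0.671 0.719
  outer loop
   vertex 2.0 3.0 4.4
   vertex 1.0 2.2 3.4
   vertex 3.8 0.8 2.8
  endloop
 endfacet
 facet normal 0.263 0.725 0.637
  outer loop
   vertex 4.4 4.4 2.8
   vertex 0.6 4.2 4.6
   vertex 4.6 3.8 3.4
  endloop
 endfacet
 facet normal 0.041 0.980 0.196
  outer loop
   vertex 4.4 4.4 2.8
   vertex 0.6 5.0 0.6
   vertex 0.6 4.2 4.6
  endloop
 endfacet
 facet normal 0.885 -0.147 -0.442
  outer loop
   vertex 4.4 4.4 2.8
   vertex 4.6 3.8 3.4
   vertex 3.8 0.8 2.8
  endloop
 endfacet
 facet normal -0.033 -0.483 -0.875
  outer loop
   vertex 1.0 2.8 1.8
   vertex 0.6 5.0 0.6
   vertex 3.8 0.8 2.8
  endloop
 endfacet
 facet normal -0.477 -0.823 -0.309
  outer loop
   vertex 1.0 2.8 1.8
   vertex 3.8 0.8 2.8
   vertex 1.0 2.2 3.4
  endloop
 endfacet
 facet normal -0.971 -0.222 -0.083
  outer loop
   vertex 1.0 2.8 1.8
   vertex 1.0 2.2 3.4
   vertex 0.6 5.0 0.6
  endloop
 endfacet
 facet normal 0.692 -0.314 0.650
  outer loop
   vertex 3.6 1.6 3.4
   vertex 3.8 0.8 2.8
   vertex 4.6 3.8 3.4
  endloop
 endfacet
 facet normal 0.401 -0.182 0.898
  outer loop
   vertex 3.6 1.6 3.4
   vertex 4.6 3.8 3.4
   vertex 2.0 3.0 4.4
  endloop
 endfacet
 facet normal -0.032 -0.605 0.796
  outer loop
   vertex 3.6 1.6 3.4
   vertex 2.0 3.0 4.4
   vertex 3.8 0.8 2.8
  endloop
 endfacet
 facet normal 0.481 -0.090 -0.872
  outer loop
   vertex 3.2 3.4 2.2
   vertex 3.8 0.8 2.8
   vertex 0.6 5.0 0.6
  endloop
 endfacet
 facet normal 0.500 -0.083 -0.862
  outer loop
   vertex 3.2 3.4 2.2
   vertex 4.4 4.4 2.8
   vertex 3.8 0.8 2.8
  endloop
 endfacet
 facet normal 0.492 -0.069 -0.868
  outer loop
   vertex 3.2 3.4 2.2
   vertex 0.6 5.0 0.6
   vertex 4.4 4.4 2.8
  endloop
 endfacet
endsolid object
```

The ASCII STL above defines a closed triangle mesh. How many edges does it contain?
24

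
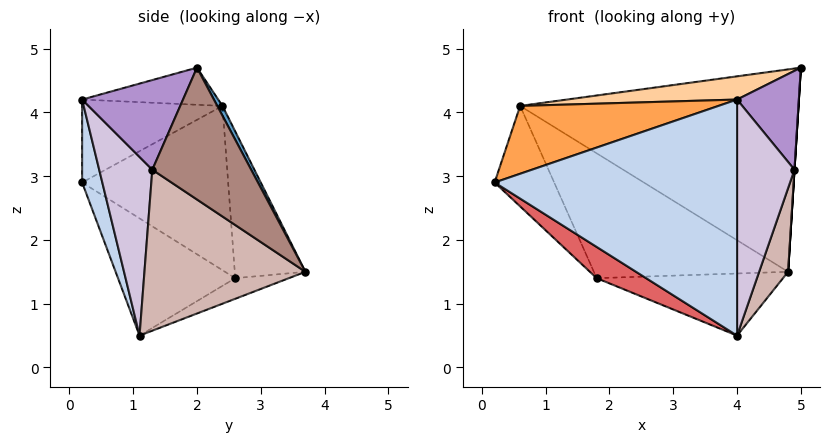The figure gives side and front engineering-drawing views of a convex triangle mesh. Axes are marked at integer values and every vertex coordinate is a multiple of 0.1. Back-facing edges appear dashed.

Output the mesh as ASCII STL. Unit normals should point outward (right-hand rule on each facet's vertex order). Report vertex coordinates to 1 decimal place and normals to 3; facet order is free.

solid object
 facet normal 0.016 0.883 0.468
  outer loop
   vertex 0.6 2.4 4.1
   vertex 5.0 2.0 4.7
   vertex 4.8 3.7 1.5
  endloop
 endfacet
 facet normal 0.081 -0.969 -0.236
  outer loop
   vertex 4.0 0.2 4.2
   vertex 0.2 0.2 2.9
   vertex 4.0 1.1 0.5
  endloop
 endfacet
 facet normal -0.294 -0.416 0.860
  outer loop
   vertex 4.0 0.2 4.2
   vertex 0.6 2.4 4.1
   vertex 0.2 0.2 2.9
  endloop
 endfacet
 facet normal -0.149 -0.187 0.971
  outer loop
   vertex 4.0 0.2 4.2
   vertex 5.0 2.0 4.7
   vertex 0.6 2.4 4.1
  endloop
 endfacet
 facet normal -0.865 0.353 -0.358
  outer loop
   vertex 1.8 2.6 1.4
   vertex 0.2 0.2 2.9
   vertex 0.6 2.4 4.1
  endloop
 endfacet
 facet normal -0.341 0.937 -0.082
  outer loop
   vertex 1.8 2.6 1.4
   vertex 0.6 2.4 4.1
   vertex 4.8 3.7 1.5
  endloop
 endfacet
 facet normal -0.487 -0.206 -0.849
  outer loop
   vertex 1.8 2.6 1.4
   vertex 4.0 1.1 0.5
   vertex 0.2 0.2 2.9
  endloop
 endfacet
 facet normal -0.111 0.386 -0.916
  outer loop
   vertex 1.8 2.6 1.4
   vertex 4.8 3.7 1.5
   vertex 4.0 1.1 0.5
  endloop
 endfacet
 facet normal 0.840 -0.515 0.173
  outer loop
   vertex 4.9 1.3 3.1
   vertex 5.0 2.0 4.7
   vertex 4.0 0.2 4.2
  endloop
 endfacet
 facet normal 0.668 -0.723 -0.176
  outer loop
   vertex 4.9 1.3 3.1
   vertex 4.0 0.2 4.2
   vertex 4.0 1.1 0.5
  endloop
 endfacet
 facet normal 0.998 0.000 -0.062
  outer loop
   vertex 4.9 1.3 3.1
   vertex 4.8 3.7 1.5
   vertex 5.0 2.0 4.7
  endloop
 endfacet
 facet normal 0.935 -0.168 -0.311
  outer loop
   vertex 4.9 1.3 3.1
   vertex 4.0 1.1 0.5
   vertex 4.8 3.7 1.5
  endloop
 endfacet
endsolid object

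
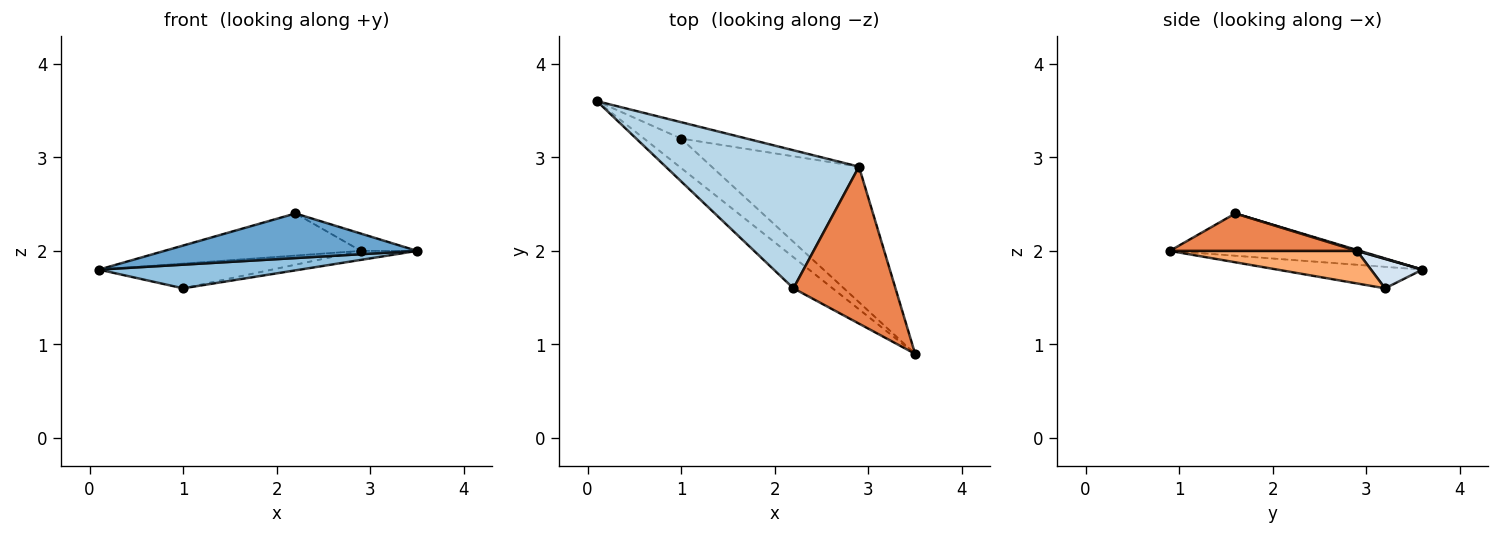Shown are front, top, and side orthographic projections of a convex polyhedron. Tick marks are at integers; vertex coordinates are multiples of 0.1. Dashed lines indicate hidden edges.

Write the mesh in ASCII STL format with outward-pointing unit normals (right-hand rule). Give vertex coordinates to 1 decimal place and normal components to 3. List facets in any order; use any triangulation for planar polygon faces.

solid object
 facet normal -0.526 -0.698 -0.487
  outer loop
   vertex 2.2 1.6 2.4
   vertex 0.1 3.6 1.8
   vertex 3.5 0.9 2.0
  endloop
 endfacet
 facet normal -0.412 -0.571 -0.710
  outer loop
   vertex 1.0 3.2 1.6
   vertex 3.5 0.9 2.0
   vertex 0.1 3.6 1.8
  endloop
 endfacet
 facet normal 0.005 0.292 0.956
  outer loop
   vertex 2.9 2.9 2.0
   vertex 0.1 3.6 1.8
   vertex 2.2 1.6 2.4
  endloop
 endfacet
 facet normal 0.241 0.809 -0.536
  outer loop
   vertex 2.9 2.9 2.0
   vertex 1.0 3.2 1.6
   vertex 0.1 3.6 1.8
  endloop
 endfacet
 facet normal 0.343 0.103 0.934
  outer loop
   vertex 2.9 2.9 2.0
   vertex 2.2 1.6 2.4
   vertex 3.5 0.9 2.0
  endloop
 endfacet
 facet normal 0.215 0.065 -0.974
  outer loop
   vertex 2.9 2.9 2.0
   vertex 3.5 0.9 2.0
   vertex 1.0 3.2 1.6
  endloop
 endfacet
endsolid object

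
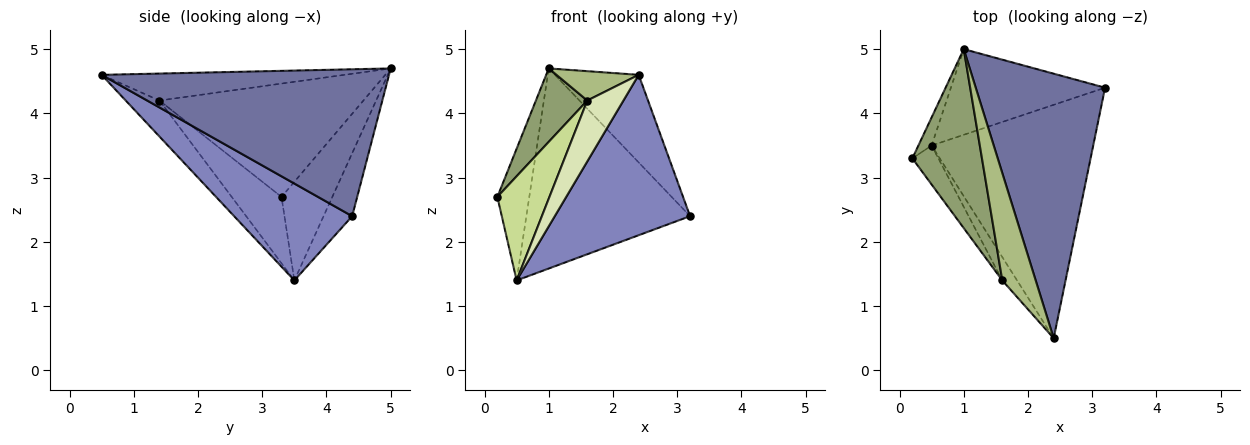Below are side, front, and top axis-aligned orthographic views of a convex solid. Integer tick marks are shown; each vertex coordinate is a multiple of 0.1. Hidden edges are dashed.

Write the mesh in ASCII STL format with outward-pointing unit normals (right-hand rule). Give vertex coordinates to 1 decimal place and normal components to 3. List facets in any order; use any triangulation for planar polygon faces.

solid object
 facet normal 0.733 0.214 0.646
  outer loop
   vertex 1.0 5.0 4.7
   vertex 2.4 0.5 4.6
   vertex 3.2 4.4 2.4
  endloop
 endfacet
 facet normal 0.443 -0.508 -0.739
  outer loop
   vertex 0.5 3.5 1.4
   vertex 3.2 4.4 2.4
   vertex 2.4 0.5 4.6
  endloop
 endfacet
 facet normal -0.841 0.529 -0.113
  outer loop
   vertex 0.5 3.5 1.4
   vertex 0.2 3.3 2.7
   vertex 1.0 5.0 4.7
  endloop
 endfacet
 facet normal -0.159 0.908 -0.389
  outer loop
   vertex 0.5 3.5 1.4
   vertex 1.0 5.0 4.7
   vertex 3.2 4.4 2.4
  endloop
 endfacet
 facet normal -0.833 -0.210 0.512
  outer loop
   vertex 1.6 1.4 4.2
   vertex 1.0 5.0 4.7
   vertex 0.2 3.3 2.7
  endloop
 endfacet
 facet normal -0.615 -0.208 0.761
  outer loop
   vertex 1.6 1.4 4.2
   vertex 2.4 0.5 4.6
   vertex 1.0 5.0 4.7
  endloop
 endfacet
 facet normal -0.667 -0.698 -0.261
  outer loop
   vertex 1.6 1.4 4.2
   vertex 0.2 3.3 2.7
   vertex 0.5 3.5 1.4
  endloop
 endfacet
 facet normal -0.657 -0.704 -0.270
  outer loop
   vertex 1.6 1.4 4.2
   vertex 0.5 3.5 1.4
   vertex 2.4 0.5 4.6
  endloop
 endfacet
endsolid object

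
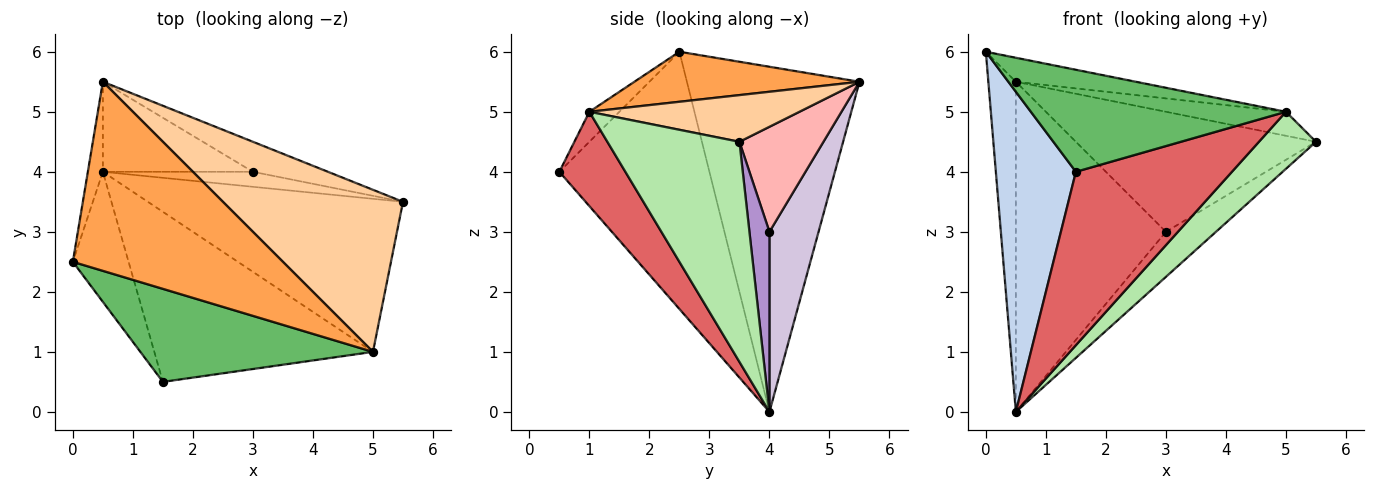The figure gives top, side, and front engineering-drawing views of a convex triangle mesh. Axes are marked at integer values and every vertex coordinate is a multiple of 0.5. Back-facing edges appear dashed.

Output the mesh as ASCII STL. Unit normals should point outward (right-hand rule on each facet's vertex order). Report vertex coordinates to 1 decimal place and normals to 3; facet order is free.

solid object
 facet normal -0.987 0.157 -0.043
  outer loop
   vertex 0.5 4.0 0.0
   vertex 0.0 2.5 6.0
   vertex 0.5 5.5 5.5
  endloop
 endfacet
 facet normal -0.867 -0.462 -0.188
  outer loop
   vertex 1.5 0.5 4.0
   vertex 0.0 2.5 6.0
   vertex 0.5 4.0 0.0
  endloop
 endfacet
 facet normal 0.230 0.123 0.965
  outer loop
   vertex 5.0 1.0 5.0
   vertex 0.5 5.5 5.5
   vertex 0.0 2.5 6.0
  endloop
 endfacet
 facet normal 0.248 0.142 0.958
  outer loop
   vertex 5.0 1.0 5.0
   vertex 5.5 3.5 4.5
   vertex 0.5 5.5 5.5
  endloop
 endfacet
 facet normal -0.087 -0.736 0.671
  outer loop
   vertex 5.0 1.0 5.0
   vertex 0.0 2.5 6.0
   vertex 1.5 0.5 4.0
  endloop
 endfacet
 facet normal 0.629 -0.271 -0.729
  outer loop
   vertex 5.0 1.0 5.0
   vertex 0.5 4.0 0.0
   vertex 5.5 3.5 4.5
  endloop
 endfacet
 facet normal 0.289 -0.683 -0.670
  outer loop
   vertex 5.0 1.0 5.0
   vertex 1.5 0.5 4.0
   vertex 0.5 4.0 0.0
  endloop
 endfacet
 facet normal 0.322 0.919 -0.230
  outer loop
   vertex 3.0 4.0 3.0
   vertex 0.5 5.5 5.5
   vertex 5.5 3.5 4.5
  endloop
 endfacet
 facet normal 0.355 0.887 -0.296
  outer loop
   vertex 3.0 4.0 3.0
   vertex 5.5 3.5 4.5
   vertex 0.5 4.0 0.0
  endloop
 endfacet
 facet normal 0.301 0.920 -0.251
  outer loop
   vertex 3.0 4.0 3.0
   vertex 0.5 4.0 0.0
   vertex 0.5 5.5 5.5
  endloop
 endfacet
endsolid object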